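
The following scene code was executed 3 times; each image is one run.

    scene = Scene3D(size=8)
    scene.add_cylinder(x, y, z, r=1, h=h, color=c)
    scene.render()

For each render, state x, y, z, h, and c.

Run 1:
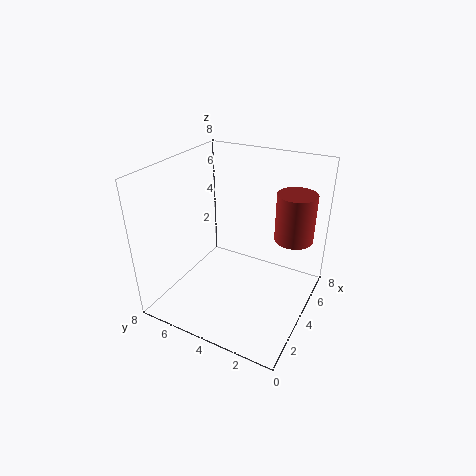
x = 4.5, y = 1, z = 4.5, h = 2.5, c = 'brown'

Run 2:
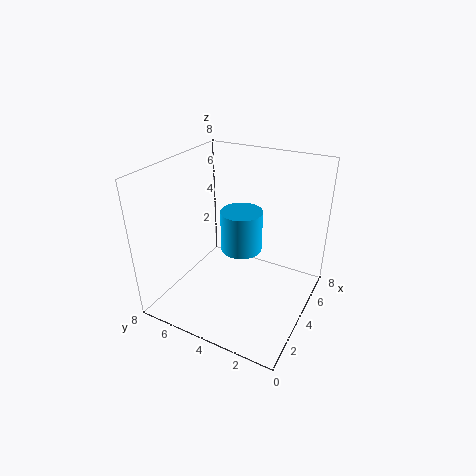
x = 2.5, y = 3, z = 4.5, h = 2, c = 'deepskyblue'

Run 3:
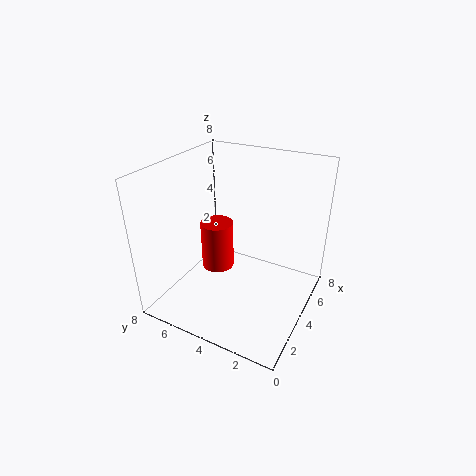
x = 5, y = 6, z = 1, h = 3, c = 'red'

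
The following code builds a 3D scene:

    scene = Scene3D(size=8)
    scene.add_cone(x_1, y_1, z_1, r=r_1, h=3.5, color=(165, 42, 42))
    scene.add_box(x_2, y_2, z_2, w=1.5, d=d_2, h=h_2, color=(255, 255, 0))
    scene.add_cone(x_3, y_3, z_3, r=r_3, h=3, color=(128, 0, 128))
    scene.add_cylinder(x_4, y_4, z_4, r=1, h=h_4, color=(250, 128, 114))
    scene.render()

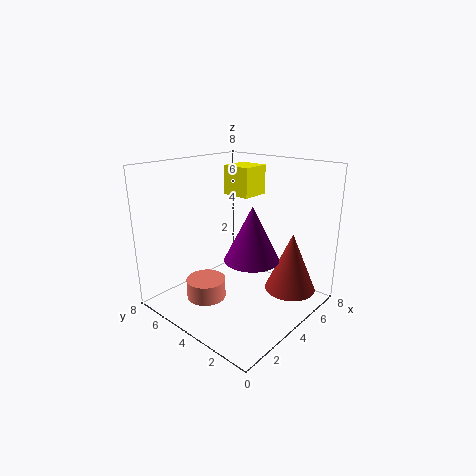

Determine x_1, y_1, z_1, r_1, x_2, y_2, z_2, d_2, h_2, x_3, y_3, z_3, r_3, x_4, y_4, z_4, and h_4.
x_1 = 6.5, y_1 = 2, z_1 = 0.5, r_1 = 1.5, x_2 = 3.5, y_2 = 3, z_2 = 6.5, d_2 = 1.5, h_2 = 1.5, x_3 = 4, y_3 = 3, z_3 = 3, r_3 = 1.5, x_4 = 1.5, y_4 = 4, z_4 = 1.5, h_4 = 1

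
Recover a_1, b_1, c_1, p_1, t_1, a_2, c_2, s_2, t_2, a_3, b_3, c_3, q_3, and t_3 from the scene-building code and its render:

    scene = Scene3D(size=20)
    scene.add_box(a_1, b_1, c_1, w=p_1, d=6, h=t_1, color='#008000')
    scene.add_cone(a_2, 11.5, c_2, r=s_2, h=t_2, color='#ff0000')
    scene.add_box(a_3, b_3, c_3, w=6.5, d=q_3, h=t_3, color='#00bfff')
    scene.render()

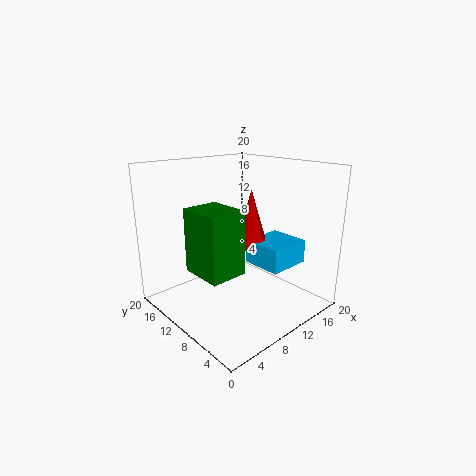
a_1 = 3; b_1 = 6.5; c_1 = 6.5; p_1 = 5; t_1 = 8.5; a_2 = 14; c_2 = 7.5; s_2 = 2.5; t_2 = 8.5; a_3 = 13; b_3 = 5.5; c_3 = 5; q_3 = 6; t_3 = 3.5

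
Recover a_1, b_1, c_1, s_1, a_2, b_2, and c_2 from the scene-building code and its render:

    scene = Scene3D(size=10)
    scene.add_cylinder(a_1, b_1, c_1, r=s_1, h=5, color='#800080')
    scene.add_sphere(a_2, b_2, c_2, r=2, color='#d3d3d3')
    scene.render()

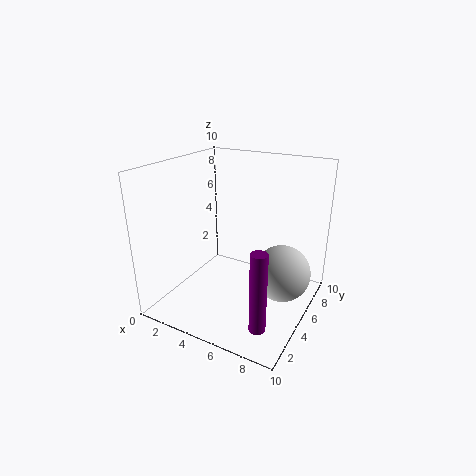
a_1 = 8.5; b_1 = 1; c_1 = 1.5; s_1 = 0.5; a_2 = 8; b_2 = 6; c_2 = 2.5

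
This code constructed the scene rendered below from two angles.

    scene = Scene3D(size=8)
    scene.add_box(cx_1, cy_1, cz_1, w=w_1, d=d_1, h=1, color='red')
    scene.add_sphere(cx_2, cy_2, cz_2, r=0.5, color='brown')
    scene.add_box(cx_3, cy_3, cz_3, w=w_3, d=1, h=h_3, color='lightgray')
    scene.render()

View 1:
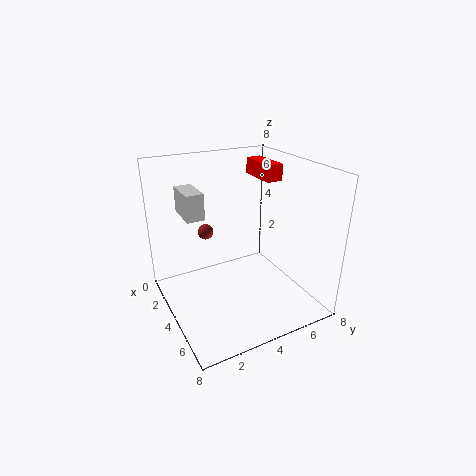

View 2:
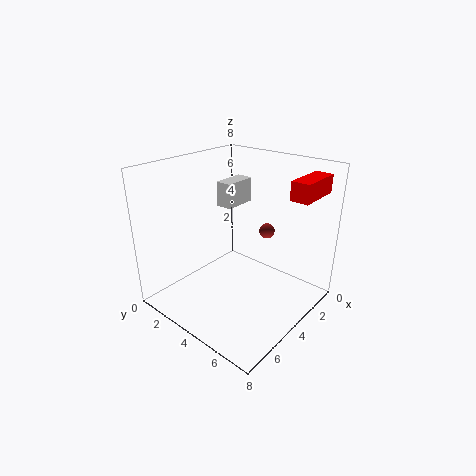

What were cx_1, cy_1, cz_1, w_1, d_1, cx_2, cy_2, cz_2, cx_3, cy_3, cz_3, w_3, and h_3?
cx_1 = 0.5, cy_1 = 6.5, cz_1 = 6.5, w_1 = 2.5, d_1 = 1, cx_2 = 0.5, cy_2 = 3.5, cz_2 = 3, cx_3 = 1, cy_3 = 1.5, cz_3 = 5, w_3 = 2, h_3 = 1.5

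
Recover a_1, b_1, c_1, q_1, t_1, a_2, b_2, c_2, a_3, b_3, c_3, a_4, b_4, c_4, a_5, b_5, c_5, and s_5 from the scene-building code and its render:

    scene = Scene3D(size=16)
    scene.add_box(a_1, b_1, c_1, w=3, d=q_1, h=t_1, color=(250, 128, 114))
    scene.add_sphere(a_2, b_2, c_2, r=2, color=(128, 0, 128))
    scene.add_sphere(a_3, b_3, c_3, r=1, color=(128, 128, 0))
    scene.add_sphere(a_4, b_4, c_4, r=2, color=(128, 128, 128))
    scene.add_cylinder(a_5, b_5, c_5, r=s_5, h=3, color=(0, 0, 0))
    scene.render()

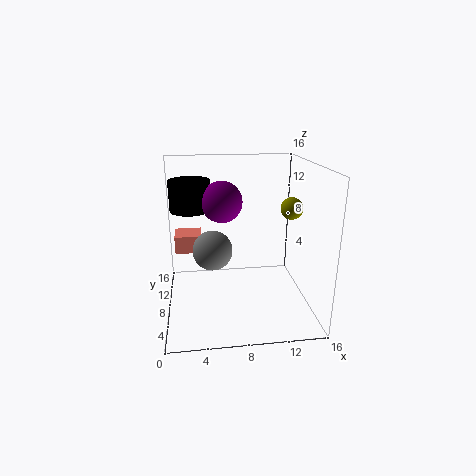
a_1 = 1, b_1 = 9, c_1 = 6, q_1 = 3, t_1 = 2, a_2 = 6, b_2 = 5, c_2 = 13, a_3 = 12, b_3 = 2, c_3 = 13, a_4 = 5, b_4 = 5, c_4 = 8, a_5 = 3, b_5 = 6, c_5 = 12, s_5 = 2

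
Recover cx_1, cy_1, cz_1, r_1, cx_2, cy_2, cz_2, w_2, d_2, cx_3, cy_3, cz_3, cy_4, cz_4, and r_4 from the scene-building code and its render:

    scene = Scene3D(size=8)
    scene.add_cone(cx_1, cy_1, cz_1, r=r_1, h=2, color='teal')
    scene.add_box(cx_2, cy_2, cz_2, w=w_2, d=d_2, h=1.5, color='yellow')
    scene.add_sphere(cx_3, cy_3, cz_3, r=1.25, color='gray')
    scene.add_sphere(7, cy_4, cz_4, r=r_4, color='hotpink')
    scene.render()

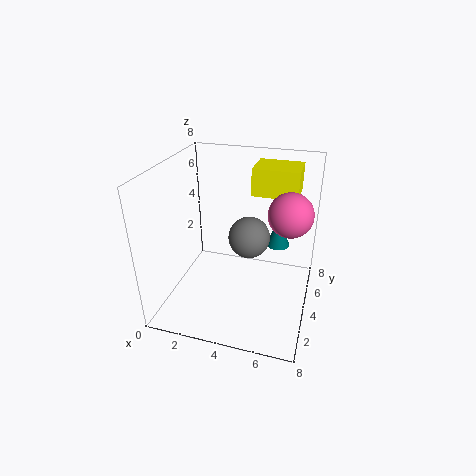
cx_1 = 5.75, cy_1 = 7.25, cz_1 = 2, r_1 = 0.75, cx_2 = 4.5, cy_2 = 4.75, cz_2 = 6.25, w_2 = 2.5, d_2 = 2, cx_3 = 4.25, cy_3 = 5.5, cz_3 = 3.25, cy_4 = 2, cz_4 = 6.75, r_4 = 1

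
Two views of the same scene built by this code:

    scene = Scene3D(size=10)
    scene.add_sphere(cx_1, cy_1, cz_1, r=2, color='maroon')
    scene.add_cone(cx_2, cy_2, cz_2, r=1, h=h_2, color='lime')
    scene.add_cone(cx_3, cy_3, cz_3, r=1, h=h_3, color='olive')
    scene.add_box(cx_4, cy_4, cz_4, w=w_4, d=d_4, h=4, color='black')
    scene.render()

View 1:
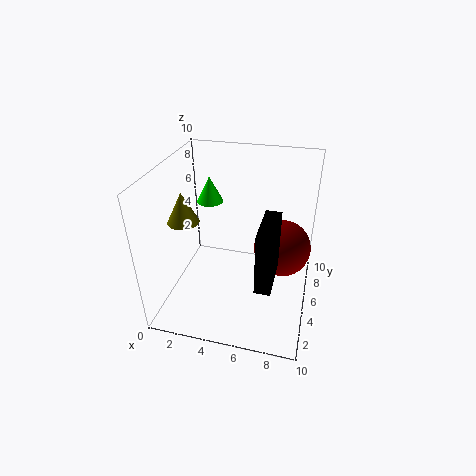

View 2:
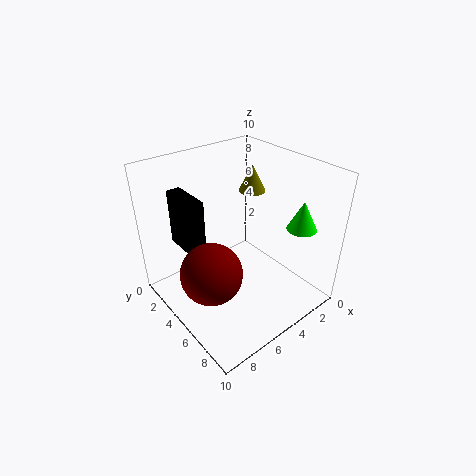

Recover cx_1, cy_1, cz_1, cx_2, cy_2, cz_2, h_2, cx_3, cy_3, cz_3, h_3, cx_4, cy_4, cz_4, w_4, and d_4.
cx_1 = 8, cy_1 = 6, cz_1 = 4, cx_2 = 2, cy_2 = 8, cz_2 = 6, h_2 = 2, cx_3 = 2, cy_3 = 3, cz_3 = 7, h_3 = 2, cx_4 = 7, cy_4 = 1, cz_4 = 4, w_4 = 1, d_4 = 3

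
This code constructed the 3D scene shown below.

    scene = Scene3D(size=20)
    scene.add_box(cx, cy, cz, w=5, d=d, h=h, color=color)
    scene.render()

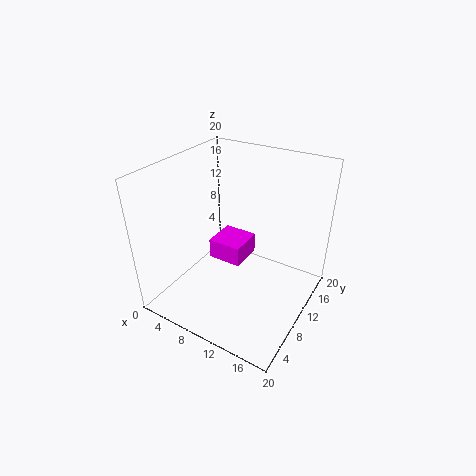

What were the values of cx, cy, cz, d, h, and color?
cx = 5, cy = 10, cz = 5, d = 5, h = 3, color = 'magenta'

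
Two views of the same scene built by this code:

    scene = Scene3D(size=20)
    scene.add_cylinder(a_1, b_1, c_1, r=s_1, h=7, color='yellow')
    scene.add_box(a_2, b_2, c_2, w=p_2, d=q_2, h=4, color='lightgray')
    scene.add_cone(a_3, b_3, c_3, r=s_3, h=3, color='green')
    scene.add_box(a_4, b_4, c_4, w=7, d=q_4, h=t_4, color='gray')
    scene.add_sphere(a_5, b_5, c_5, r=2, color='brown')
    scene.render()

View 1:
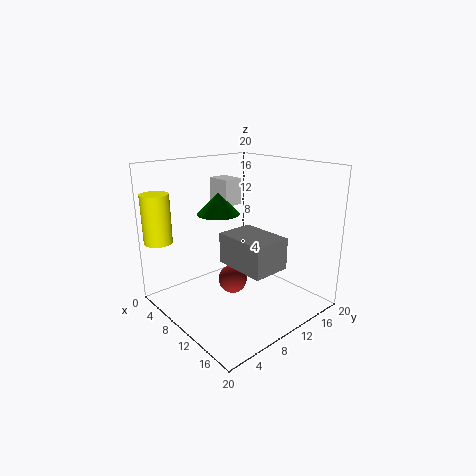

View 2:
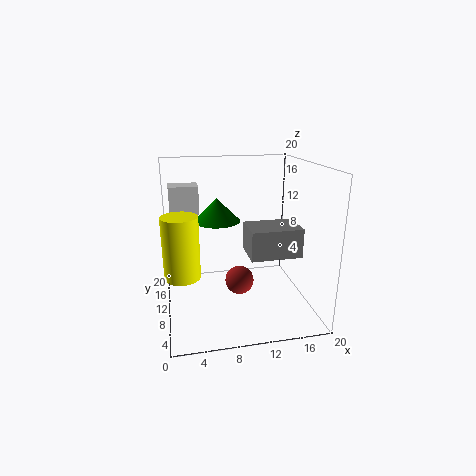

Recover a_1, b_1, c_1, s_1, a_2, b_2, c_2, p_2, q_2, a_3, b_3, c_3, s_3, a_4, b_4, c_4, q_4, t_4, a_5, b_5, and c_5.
a_1 = 2, b_1 = 2, c_1 = 9, s_1 = 2, a_2 = 1, b_2 = 12, c_2 = 13, p_2 = 4, q_2 = 3, a_3 = 7, b_3 = 9, c_3 = 13, s_3 = 3, a_4 = 11, b_4 = 6, c_4 = 8, q_4 = 5, t_4 = 4, a_5 = 10, b_5 = 9, c_5 = 4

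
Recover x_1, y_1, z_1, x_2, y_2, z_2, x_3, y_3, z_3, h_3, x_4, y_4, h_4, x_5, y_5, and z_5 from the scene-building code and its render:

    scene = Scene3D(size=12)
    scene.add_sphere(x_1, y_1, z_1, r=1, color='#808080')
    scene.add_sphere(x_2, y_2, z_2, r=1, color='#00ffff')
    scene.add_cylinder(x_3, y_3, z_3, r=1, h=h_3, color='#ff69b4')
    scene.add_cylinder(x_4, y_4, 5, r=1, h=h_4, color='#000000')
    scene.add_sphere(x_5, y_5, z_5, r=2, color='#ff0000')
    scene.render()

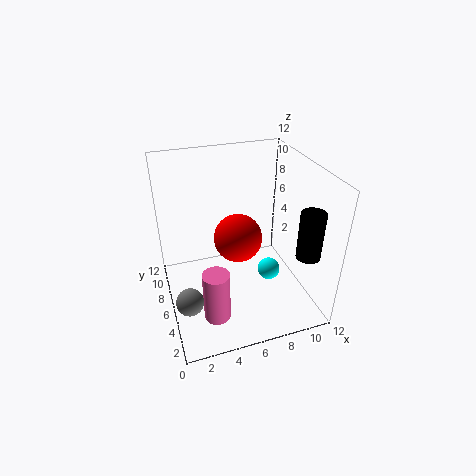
x_1 = 1; y_1 = 2; z_1 = 4; x_2 = 9; y_2 = 6; z_2 = 2; x_3 = 3; y_3 = 2; z_3 = 2; h_3 = 4; x_4 = 11; y_4 = 3; h_4 = 4; x_5 = 6; y_5 = 6; z_5 = 6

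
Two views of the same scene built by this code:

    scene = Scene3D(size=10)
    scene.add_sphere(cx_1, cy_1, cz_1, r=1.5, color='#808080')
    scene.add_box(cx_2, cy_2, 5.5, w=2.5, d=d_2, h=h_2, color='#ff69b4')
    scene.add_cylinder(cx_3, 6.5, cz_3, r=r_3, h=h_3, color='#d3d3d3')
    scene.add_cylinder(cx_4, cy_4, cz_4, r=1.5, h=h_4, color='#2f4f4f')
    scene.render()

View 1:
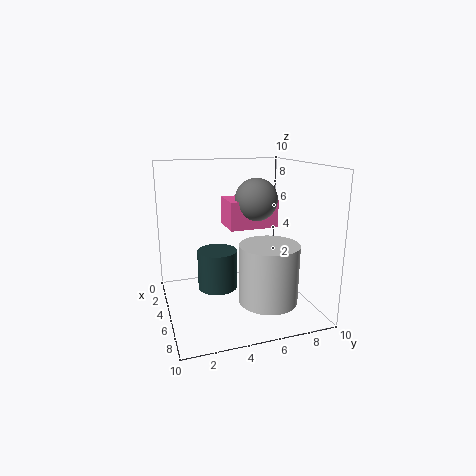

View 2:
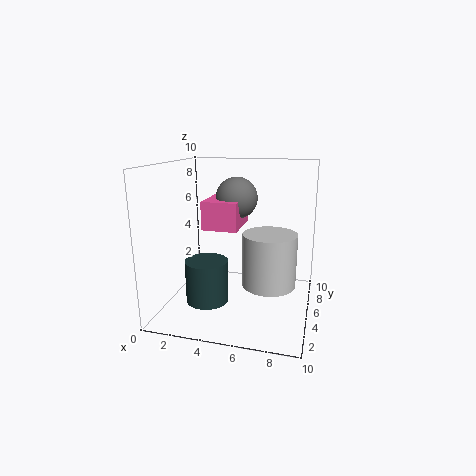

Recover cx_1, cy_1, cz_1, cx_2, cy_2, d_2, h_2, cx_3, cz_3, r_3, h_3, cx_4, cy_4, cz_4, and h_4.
cx_1 = 4.5
cy_1 = 6.5
cz_1 = 7.5
cx_2 = 2.5
cy_2 = 4.5
d_2 = 3.5
h_2 = 2
cx_3 = 7
cz_3 = 1
r_3 = 2
h_3 = 4
cx_4 = 3
cy_4 = 4
cz_4 = 0.5
h_4 = 3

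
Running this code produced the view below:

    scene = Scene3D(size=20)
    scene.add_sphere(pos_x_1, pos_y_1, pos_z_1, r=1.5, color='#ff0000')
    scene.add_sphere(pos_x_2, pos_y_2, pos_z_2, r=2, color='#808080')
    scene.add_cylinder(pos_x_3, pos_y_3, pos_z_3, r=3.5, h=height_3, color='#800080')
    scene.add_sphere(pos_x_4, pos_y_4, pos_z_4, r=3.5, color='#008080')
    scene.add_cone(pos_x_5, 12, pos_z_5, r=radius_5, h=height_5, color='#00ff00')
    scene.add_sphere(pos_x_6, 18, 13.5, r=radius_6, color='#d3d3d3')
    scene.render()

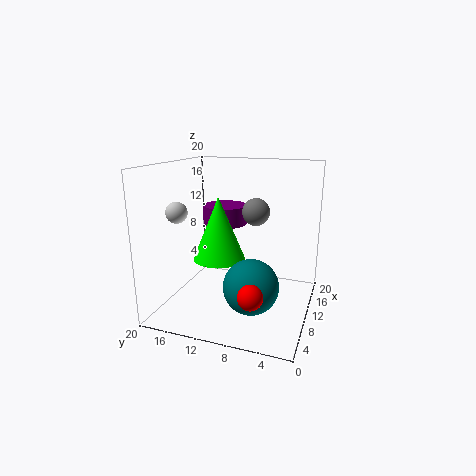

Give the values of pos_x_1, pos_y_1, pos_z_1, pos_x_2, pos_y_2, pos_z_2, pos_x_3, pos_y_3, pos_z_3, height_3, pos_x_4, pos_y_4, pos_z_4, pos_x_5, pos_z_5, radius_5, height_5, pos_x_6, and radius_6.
pos_x_1 = 1.5; pos_y_1 = 5.5; pos_z_1 = 6; pos_x_2 = 13.5; pos_y_2 = 8.5; pos_z_2 = 13; pos_x_3 = 16.5; pos_y_3 = 14.5; pos_z_3 = 10; height_3 = 3; pos_x_4 = 5; pos_y_4 = 6.5; pos_z_4 = 5.5; pos_x_5 = 8; pos_z_5 = 7.5; radius_5 = 3.5; height_5 = 8.5; pos_x_6 = 7.5; radius_6 = 1.5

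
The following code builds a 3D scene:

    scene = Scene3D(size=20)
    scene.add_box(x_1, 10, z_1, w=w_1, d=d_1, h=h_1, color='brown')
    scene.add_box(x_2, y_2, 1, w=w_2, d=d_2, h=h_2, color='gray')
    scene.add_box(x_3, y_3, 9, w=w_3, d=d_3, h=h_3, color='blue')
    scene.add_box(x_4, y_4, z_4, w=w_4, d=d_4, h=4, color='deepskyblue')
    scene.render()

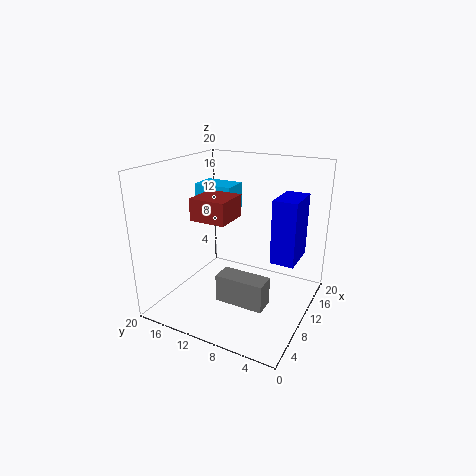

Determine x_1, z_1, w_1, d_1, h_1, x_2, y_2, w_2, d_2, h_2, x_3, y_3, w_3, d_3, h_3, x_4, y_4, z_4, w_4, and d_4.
x_1 = 6
z_1 = 13
w_1 = 5
d_1 = 5
h_1 = 3
x_2 = 7
y_2 = 5
w_2 = 3
d_2 = 7
h_2 = 4
x_3 = 7
y_3 = 1
w_3 = 5
d_3 = 3
h_3 = 8
x_4 = 13
y_4 = 13
z_4 = 12
w_4 = 4
d_4 = 6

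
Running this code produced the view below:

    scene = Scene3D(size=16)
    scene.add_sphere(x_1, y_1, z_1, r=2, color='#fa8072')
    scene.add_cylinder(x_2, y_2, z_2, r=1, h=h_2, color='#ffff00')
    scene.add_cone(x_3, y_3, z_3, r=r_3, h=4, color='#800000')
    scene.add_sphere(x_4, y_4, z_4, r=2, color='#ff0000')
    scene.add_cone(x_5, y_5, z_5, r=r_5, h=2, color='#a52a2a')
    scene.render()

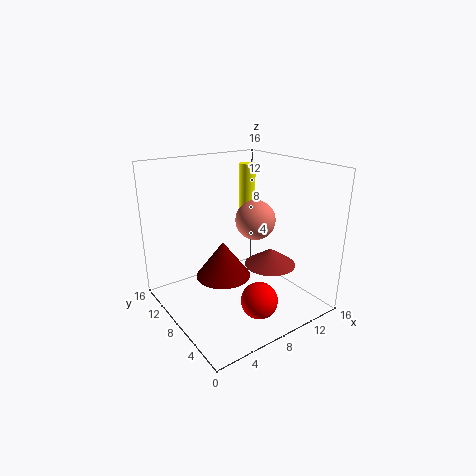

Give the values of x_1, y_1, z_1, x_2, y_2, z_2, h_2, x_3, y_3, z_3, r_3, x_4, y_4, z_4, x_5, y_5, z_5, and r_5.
x_1 = 8
y_1 = 5
z_1 = 11
x_2 = 13
y_2 = 13
z_2 = 8
h_2 = 7
x_3 = 6
y_3 = 8
z_3 = 4
r_3 = 3
x_4 = 8
y_4 = 4
z_4 = 2
x_5 = 12
y_5 = 7
z_5 = 4
r_5 = 3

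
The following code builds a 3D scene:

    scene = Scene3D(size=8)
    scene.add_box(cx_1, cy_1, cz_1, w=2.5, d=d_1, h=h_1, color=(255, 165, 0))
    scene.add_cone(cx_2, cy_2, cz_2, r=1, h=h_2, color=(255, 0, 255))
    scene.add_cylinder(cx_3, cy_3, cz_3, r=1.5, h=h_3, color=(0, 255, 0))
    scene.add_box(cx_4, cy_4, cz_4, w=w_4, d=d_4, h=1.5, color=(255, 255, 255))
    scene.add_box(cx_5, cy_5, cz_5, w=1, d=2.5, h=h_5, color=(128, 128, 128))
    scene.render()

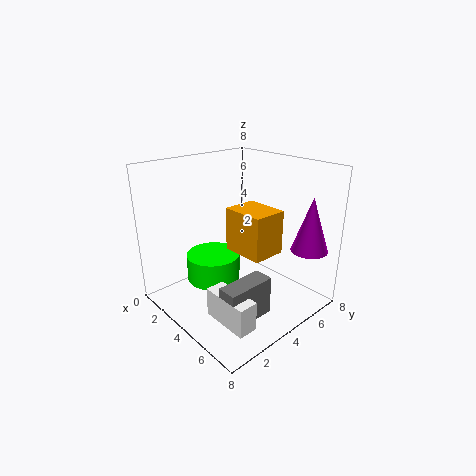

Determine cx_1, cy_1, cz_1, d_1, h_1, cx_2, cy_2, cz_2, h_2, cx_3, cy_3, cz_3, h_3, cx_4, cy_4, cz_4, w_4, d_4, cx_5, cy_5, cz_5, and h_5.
cx_1 = 3, cy_1 = 4, cz_1 = 3, d_1 = 2, h_1 = 2.5, cx_2 = 7, cy_2 = 6.5, cz_2 = 3.5, h_2 = 3, cx_3 = 3, cy_3 = 3, cz_3 = 1.5, h_3 = 1.5, cx_4 = 5, cy_4 = 1, cz_4 = 1, w_4 = 2.5, d_4 = 1, cx_5 = 6, cy_5 = 1, cz_5 = 1, h_5 = 2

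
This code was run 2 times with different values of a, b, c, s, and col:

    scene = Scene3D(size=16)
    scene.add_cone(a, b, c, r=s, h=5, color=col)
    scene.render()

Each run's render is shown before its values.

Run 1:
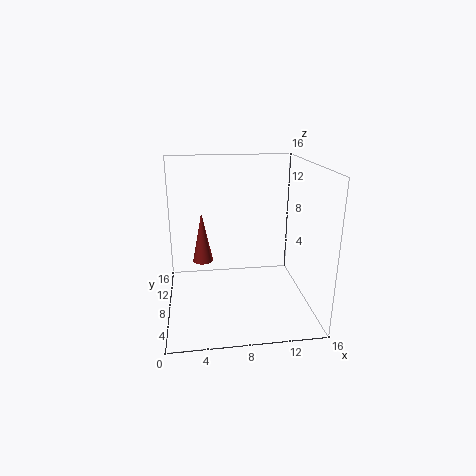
a = 4
b = 5
c = 7
s = 1
col = 'brown'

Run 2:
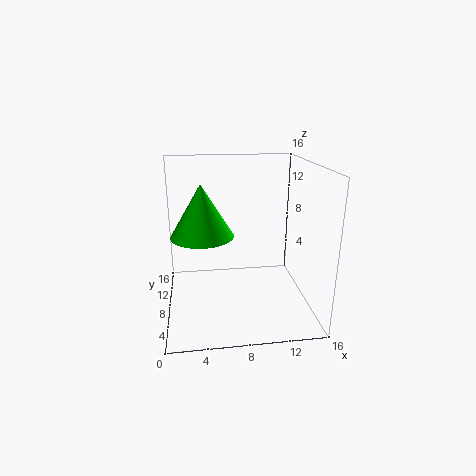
a = 4
b = 4
c = 10
s = 3
col = 'lime'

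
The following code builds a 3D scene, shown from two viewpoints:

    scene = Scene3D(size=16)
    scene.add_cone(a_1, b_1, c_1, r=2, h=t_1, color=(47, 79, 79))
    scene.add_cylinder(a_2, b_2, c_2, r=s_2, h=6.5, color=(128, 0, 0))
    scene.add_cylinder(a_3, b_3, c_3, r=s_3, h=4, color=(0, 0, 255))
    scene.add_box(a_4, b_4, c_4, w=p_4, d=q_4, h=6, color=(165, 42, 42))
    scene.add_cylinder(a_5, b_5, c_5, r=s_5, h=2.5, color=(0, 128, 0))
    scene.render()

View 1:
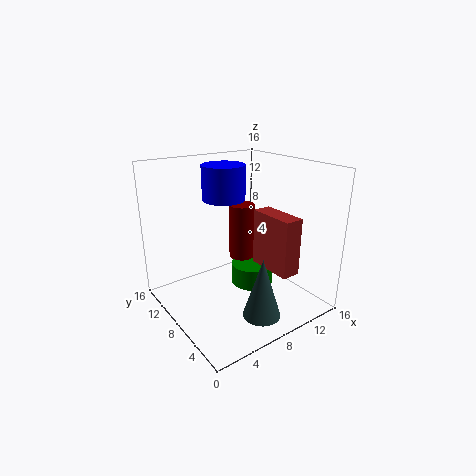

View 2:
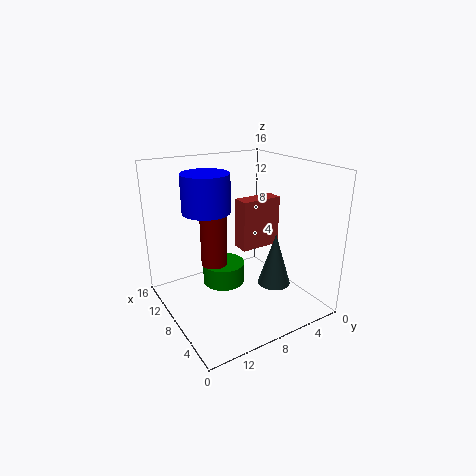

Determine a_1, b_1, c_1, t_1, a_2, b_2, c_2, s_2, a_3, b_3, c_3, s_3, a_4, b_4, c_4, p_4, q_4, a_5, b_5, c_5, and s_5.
a_1 = 7.5; b_1 = 3; c_1 = 1; t_1 = 6.5; a_2 = 10; b_2 = 10; c_2 = 4.5; s_2 = 1.5; a_3 = 8.5; b_3 = 11.5; c_3 = 11.5; s_3 = 2.5; a_4 = 9; b_4 = 1.5; c_4 = 5.5; p_4 = 2; q_4 = 5; a_5 = 10.5; b_5 = 8.5; c_5 = 1.5; s_5 = 2.5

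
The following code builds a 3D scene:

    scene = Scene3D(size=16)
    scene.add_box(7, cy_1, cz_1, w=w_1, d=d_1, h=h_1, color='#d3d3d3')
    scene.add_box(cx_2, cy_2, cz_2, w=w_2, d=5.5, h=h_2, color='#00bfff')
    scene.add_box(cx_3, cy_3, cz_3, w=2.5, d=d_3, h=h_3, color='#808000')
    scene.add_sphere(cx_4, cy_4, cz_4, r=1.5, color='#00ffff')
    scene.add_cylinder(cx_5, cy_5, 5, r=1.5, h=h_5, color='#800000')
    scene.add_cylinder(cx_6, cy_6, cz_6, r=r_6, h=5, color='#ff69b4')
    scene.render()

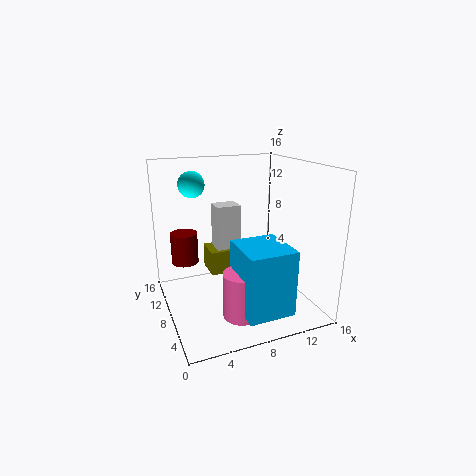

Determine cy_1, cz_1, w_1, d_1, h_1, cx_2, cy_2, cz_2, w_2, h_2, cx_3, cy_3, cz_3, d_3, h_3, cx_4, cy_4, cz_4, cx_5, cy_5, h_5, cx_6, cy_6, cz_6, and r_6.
cy_1 = 12, cz_1 = 3.5, w_1 = 3, d_1 = 2.5, h_1 = 7, cx_2 = 6.5, cy_2 = 1, cz_2 = 1.5, w_2 = 5, h_2 = 7, cx_3 = 6, cy_3 = 11.5, cz_3 = 2, d_3 = 3.5, h_3 = 3, cx_4 = 4, cy_4 = 12, cz_4 = 13.5, cx_5 = 2.5, cy_5 = 10.5, h_5 = 3.5, cx_6 = 7, cy_6 = 4.5, cz_6 = 0.5, r_6 = 2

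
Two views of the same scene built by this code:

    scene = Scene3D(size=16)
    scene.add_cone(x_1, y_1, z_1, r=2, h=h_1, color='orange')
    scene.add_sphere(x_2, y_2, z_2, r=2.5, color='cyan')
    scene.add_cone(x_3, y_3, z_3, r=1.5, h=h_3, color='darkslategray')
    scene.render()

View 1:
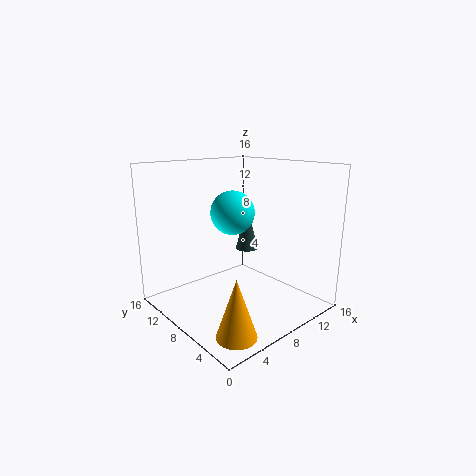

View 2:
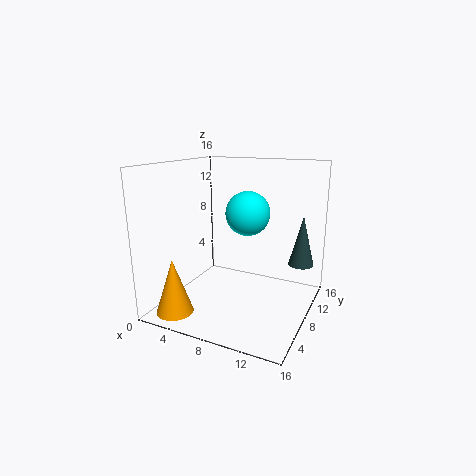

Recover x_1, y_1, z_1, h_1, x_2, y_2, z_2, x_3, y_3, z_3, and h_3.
x_1 = 3
y_1 = 2.5
z_1 = 0.5
h_1 = 6
x_2 = 8.5
y_2 = 9.5
z_2 = 10.5
x_3 = 14
y_3 = 13
z_3 = 4
h_3 = 6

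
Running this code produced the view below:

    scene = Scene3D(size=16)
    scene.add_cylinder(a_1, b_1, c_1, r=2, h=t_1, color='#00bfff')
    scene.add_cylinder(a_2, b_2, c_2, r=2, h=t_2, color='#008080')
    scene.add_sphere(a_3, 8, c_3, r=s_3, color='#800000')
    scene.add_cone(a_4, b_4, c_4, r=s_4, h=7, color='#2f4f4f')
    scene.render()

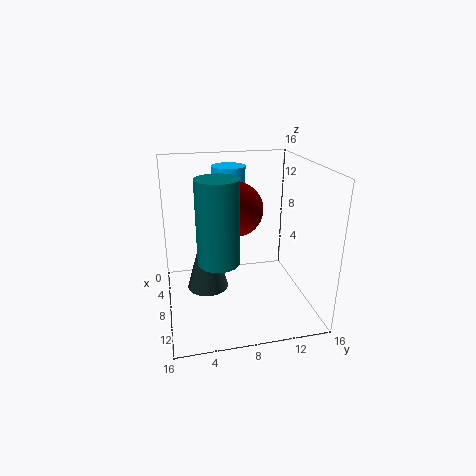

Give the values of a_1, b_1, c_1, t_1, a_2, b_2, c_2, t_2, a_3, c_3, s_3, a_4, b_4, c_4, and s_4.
a_1 = 3
b_1 = 8
c_1 = 12
t_1 = 3
a_2 = 13
b_2 = 5
c_2 = 8
t_2 = 8
a_3 = 7
c_3 = 11
s_3 = 3
a_4 = 12
b_4 = 4
c_4 = 5
s_4 = 2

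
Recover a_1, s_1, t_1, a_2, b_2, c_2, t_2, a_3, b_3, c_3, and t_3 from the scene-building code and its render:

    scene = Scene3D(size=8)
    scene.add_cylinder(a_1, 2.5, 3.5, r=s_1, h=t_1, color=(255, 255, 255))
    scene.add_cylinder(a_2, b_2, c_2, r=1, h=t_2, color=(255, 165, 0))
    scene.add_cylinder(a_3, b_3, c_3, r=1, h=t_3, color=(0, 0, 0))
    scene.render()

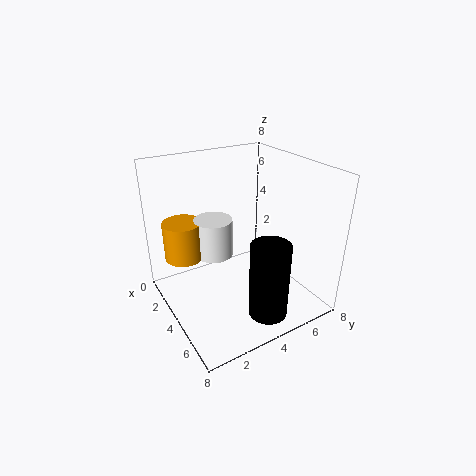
a_1 = 4; s_1 = 1; t_1 = 2; a_2 = 3.5; b_2 = 1; c_2 = 3.5; t_2 = 2; a_3 = 7; b_3 = 4; c_3 = 1; t_3 = 4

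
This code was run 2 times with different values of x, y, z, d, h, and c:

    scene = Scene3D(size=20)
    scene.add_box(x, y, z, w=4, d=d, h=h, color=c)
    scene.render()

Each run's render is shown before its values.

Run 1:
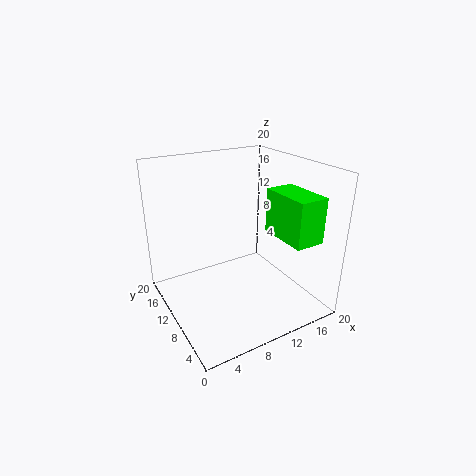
x = 13.5; y = 1.5; z = 11; d = 7; h = 6; c = 'lime'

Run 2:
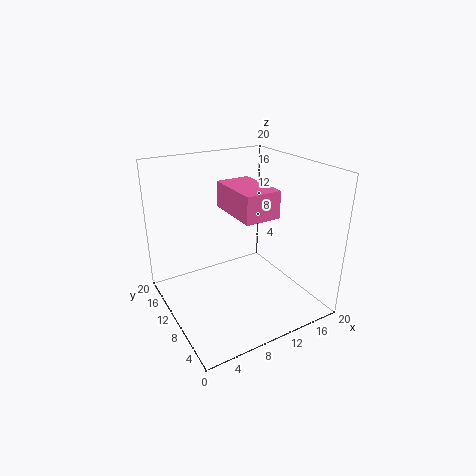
x = 5.5; y = 0.5; z = 16.5; d = 6.5; h = 3; c = 'hotpink'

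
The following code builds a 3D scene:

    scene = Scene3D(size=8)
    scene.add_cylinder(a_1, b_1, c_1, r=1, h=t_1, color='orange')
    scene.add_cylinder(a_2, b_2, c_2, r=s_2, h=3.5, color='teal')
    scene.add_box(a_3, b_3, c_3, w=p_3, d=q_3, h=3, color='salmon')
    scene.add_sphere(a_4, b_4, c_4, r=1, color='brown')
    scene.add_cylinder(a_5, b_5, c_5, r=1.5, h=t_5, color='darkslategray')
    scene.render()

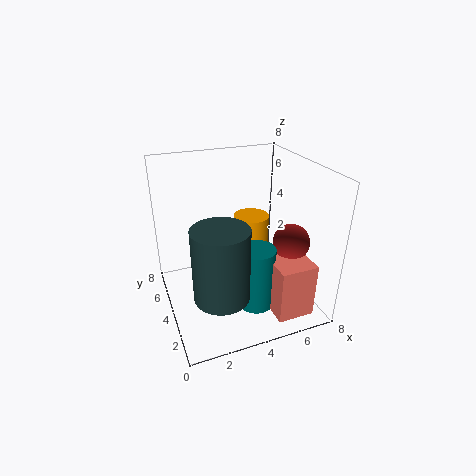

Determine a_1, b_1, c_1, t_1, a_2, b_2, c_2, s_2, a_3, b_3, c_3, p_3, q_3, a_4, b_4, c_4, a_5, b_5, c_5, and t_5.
a_1 = 5; b_1 = 4.5; c_1 = 3; t_1 = 2; a_2 = 4.5; b_2 = 2.5; c_2 = 0.5; s_2 = 1; a_3 = 5; b_3 = 0.5; c_3 = 0.5; p_3 = 2; q_3 = 2; a_4 = 6.5; b_4 = 2.5; c_4 = 4; a_5 = 2.5; b_5 = 2.5; c_5 = 1.5; t_5 = 4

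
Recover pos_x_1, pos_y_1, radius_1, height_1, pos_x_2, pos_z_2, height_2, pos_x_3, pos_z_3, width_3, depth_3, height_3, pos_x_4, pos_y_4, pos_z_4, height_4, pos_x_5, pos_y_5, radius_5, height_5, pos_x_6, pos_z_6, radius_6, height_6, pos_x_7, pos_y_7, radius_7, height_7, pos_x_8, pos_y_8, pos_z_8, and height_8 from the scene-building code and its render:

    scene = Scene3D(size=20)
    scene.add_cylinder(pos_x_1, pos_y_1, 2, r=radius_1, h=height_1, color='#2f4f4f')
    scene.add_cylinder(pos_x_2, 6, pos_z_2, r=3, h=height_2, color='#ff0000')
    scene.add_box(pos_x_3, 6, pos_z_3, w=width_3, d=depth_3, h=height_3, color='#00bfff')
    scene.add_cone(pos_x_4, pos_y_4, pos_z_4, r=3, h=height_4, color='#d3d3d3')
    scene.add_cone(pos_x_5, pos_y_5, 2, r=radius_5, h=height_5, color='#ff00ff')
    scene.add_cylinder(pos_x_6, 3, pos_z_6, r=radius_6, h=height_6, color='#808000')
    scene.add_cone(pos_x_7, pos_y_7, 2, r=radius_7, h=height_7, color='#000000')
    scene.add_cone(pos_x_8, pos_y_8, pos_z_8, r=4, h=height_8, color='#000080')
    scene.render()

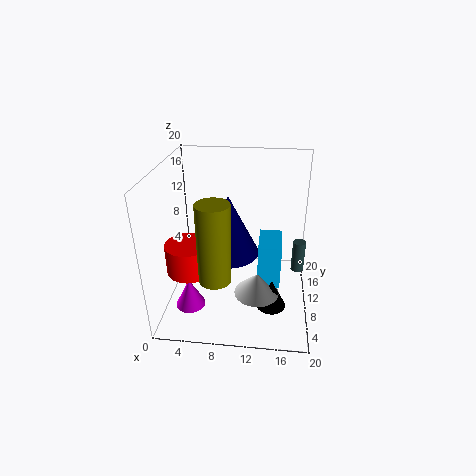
pos_x_1 = 19; pos_y_1 = 15; radius_1 = 1; height_1 = 5; pos_x_2 = 4; pos_z_2 = 7; height_2 = 4; pos_x_3 = 13; pos_z_3 = 5; width_3 = 3; depth_3 = 5; height_3 = 6; pos_x_4 = 13; pos_y_4 = 6; pos_z_4 = 4; height_4 = 3; pos_x_5 = 4; pos_y_5 = 5; radius_5 = 2; height_5 = 4; pos_x_6 = 8; pos_z_6 = 8; radius_6 = 2; height_6 = 10; pos_x_7 = 15; pos_y_7 = 6; radius_7 = 2; height_7 = 4; pos_x_8 = 9; pos_y_8 = 8; pos_z_8 = 9; height_8 = 8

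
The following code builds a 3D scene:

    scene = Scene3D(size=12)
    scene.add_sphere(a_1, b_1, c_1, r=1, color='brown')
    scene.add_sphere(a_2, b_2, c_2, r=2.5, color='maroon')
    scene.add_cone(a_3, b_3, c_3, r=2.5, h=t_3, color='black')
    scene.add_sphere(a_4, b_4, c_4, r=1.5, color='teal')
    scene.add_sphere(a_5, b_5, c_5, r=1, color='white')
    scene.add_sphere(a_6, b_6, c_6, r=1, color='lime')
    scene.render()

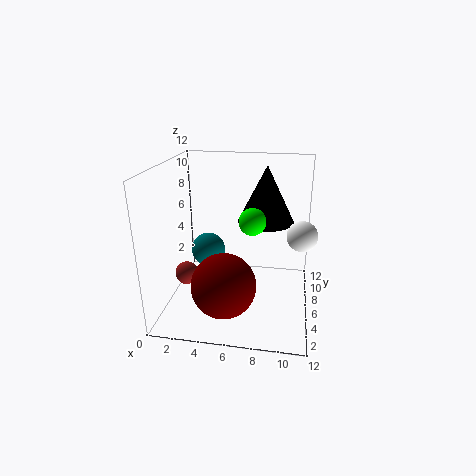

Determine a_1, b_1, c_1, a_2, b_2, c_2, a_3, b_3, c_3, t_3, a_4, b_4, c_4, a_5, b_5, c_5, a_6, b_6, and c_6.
a_1 = 1.5
b_1 = 5.5
c_1 = 2.5
a_2 = 5.5
b_2 = 2.5
c_2 = 3.5
a_3 = 8
b_3 = 9
c_3 = 6.5
t_3 = 5
a_4 = 3
b_4 = 7.5
c_4 = 4
a_5 = 11
b_5 = 1.5
c_5 = 8.5
a_6 = 7.5
b_6 = 3.5
c_6 = 8.5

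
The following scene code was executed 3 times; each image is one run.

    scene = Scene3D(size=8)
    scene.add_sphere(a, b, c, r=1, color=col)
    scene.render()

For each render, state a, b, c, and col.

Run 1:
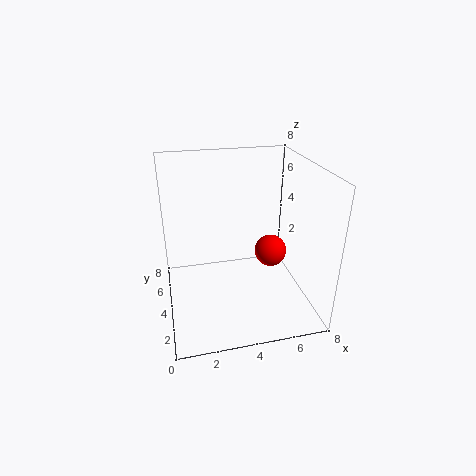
a = 6.5; b = 5.5; c = 2; col = 'red'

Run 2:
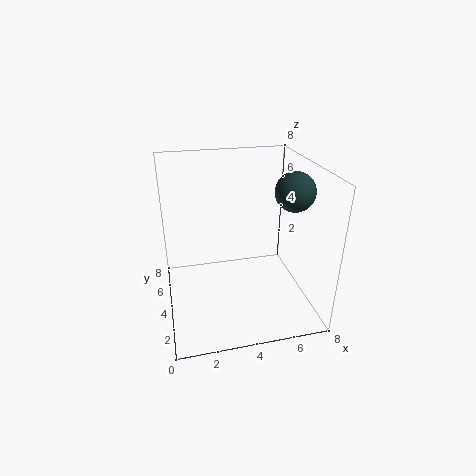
a = 6.5; b = 2.5; c = 7; col = 'darkslategray'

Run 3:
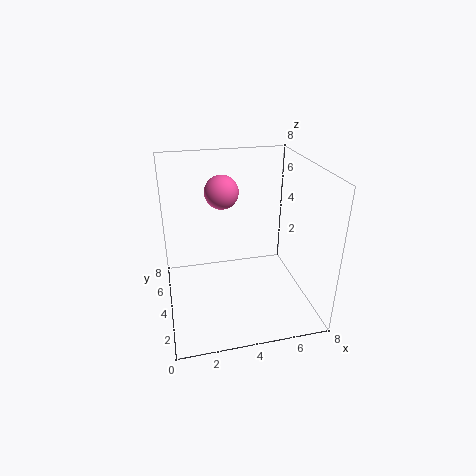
a = 3.5; b = 6; c = 6; col = 'hotpink'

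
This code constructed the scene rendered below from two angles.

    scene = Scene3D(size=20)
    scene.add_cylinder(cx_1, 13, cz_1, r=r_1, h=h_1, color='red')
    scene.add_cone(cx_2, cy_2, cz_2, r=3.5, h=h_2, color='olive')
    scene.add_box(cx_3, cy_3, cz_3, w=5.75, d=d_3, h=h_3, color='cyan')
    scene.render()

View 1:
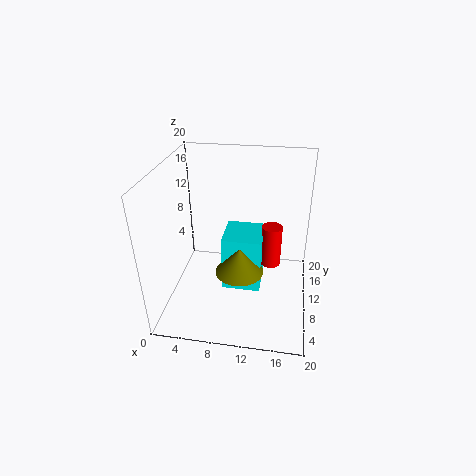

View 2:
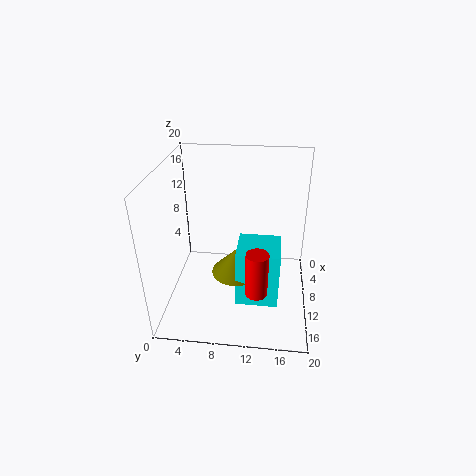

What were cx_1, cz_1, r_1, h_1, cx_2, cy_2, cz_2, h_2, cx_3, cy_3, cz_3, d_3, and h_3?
cx_1 = 14.5
cz_1 = 4.25
r_1 = 1.5
h_1 = 6.25
cx_2 = 10.25
cy_2 = 9.75
cz_2 = 4.5
h_2 = 3.75
cx_3 = 7.5
cy_3 = 10
cz_3 = 0.75
d_3 = 6
h_3 = 8.5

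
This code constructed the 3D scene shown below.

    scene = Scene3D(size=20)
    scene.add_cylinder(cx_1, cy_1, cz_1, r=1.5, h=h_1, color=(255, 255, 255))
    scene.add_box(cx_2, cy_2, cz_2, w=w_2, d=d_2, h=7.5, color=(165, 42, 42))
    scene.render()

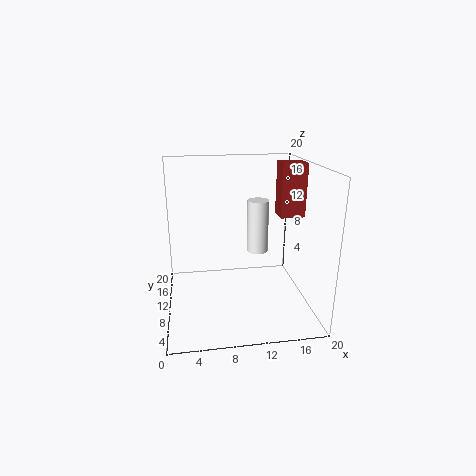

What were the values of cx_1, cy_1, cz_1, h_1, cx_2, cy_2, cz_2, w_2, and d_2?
cx_1 = 13, cy_1 = 11, cz_1 = 7.5, h_1 = 7.5, cx_2 = 16, cy_2 = 10, cz_2 = 12.5, w_2 = 3.5, d_2 = 3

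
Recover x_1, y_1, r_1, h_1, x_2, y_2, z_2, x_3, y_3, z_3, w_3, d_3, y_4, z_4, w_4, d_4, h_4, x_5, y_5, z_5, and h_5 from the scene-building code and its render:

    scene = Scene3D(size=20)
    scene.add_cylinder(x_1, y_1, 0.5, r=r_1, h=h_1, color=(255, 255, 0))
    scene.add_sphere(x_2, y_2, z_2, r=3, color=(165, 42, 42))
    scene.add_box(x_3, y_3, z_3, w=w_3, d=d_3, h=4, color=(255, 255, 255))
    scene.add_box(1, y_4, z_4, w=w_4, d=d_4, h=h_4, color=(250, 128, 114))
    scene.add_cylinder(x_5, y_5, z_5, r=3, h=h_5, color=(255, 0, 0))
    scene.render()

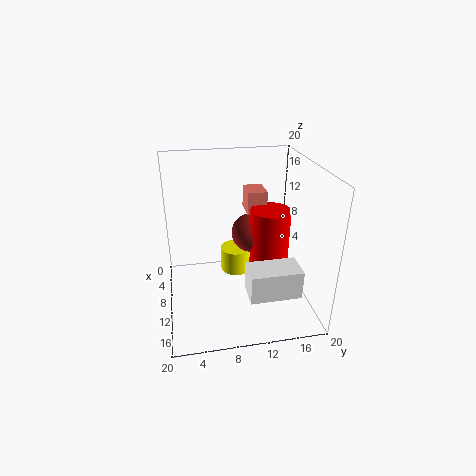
x_1 = 3, y_1 = 11, r_1 = 2.5, h_1 = 4, x_2 = 5, y_2 = 13, z_2 = 8, x_3 = 12.5, y_3 = 10.5, z_3 = 3.5, w_3 = 4, d_3 = 7, y_4 = 12.5, z_4 = 11, w_4 = 4, d_4 = 3, h_4 = 3.5, x_5 = 7, y_5 = 15.5, z_5 = 3.5, h_5 = 9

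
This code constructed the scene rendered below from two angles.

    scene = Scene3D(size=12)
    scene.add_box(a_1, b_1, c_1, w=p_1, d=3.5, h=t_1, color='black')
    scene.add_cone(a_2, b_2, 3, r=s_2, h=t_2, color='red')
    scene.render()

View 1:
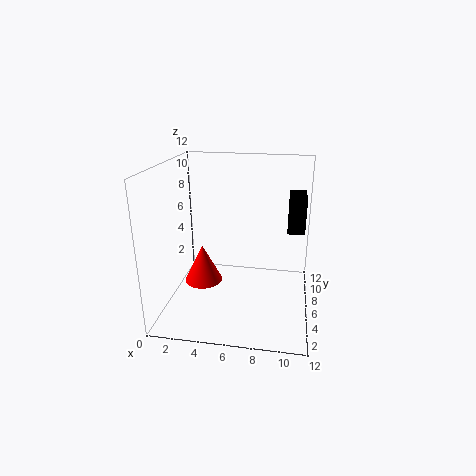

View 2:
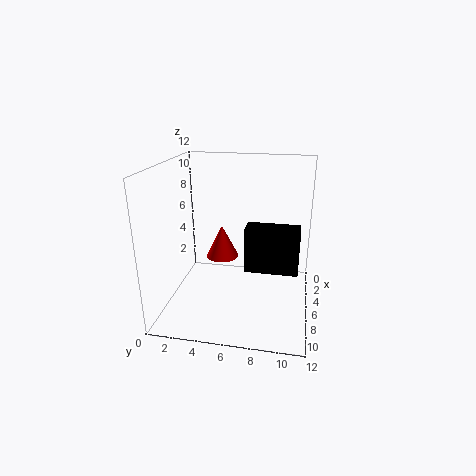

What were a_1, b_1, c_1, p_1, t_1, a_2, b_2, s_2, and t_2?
a_1 = 10; b_1 = 7.5; c_1 = 6; p_1 = 1.5; t_1 = 3; a_2 = 3.5; b_2 = 4; s_2 = 1.5; t_2 = 3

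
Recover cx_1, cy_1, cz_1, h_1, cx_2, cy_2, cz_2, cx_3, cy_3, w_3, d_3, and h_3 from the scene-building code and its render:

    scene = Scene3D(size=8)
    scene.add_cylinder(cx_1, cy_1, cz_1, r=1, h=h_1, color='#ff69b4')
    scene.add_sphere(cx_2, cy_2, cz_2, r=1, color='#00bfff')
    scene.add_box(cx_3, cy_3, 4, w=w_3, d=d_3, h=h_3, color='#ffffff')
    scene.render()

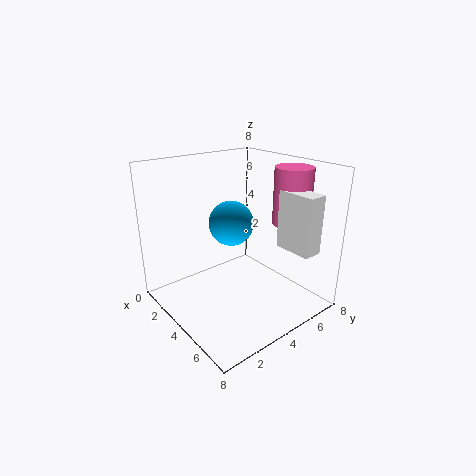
cx_1 = 6; cy_1 = 6; cz_1 = 5; h_1 = 3; cx_2 = 6; cy_2 = 2; cz_2 = 6; cx_3 = 6; cy_3 = 5; w_3 = 2; d_3 = 1; h_3 = 3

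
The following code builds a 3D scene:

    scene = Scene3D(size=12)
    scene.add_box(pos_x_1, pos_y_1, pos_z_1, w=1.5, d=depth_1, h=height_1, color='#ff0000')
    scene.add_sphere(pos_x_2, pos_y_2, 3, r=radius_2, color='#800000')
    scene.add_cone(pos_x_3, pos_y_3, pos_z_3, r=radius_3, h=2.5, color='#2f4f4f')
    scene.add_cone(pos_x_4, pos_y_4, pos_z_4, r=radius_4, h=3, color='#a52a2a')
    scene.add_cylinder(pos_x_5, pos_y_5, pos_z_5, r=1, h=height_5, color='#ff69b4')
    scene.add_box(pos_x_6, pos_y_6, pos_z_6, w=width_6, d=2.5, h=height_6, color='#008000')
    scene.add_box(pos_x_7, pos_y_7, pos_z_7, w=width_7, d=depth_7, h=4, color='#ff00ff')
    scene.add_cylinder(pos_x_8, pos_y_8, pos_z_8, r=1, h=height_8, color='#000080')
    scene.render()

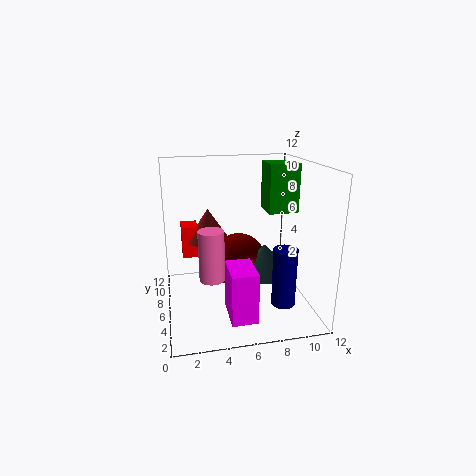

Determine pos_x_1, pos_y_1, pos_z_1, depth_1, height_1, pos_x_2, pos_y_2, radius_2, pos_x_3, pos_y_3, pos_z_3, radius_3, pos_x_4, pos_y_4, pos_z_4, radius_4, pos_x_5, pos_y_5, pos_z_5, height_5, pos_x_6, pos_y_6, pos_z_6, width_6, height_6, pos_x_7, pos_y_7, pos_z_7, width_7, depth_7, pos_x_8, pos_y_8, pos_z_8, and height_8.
pos_x_1 = 1.5
pos_y_1 = 9.5
pos_z_1 = 3
depth_1 = 2
height_1 = 3
pos_x_2 = 6.5
pos_y_2 = 8
radius_2 = 2.5
pos_x_3 = 8.5
pos_y_3 = 6.5
pos_z_3 = 2.5
radius_3 = 2.5
pos_x_4 = 4
pos_y_4 = 10
pos_z_4 = 4.5
radius_4 = 2
pos_x_5 = 3.5
pos_y_5 = 4
pos_z_5 = 3.5
height_5 = 4
pos_x_6 = 8.5
pos_y_6 = 5.5
pos_z_6 = 8
width_6 = 2.5
height_6 = 4
pos_x_7 = 4.5
pos_y_7 = 1
pos_z_7 = 1
width_7 = 2
depth_7 = 3
pos_x_8 = 9.5
pos_y_8 = 4
pos_z_8 = 0.5
height_8 = 5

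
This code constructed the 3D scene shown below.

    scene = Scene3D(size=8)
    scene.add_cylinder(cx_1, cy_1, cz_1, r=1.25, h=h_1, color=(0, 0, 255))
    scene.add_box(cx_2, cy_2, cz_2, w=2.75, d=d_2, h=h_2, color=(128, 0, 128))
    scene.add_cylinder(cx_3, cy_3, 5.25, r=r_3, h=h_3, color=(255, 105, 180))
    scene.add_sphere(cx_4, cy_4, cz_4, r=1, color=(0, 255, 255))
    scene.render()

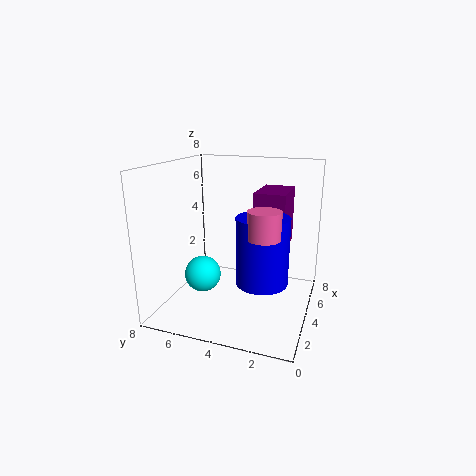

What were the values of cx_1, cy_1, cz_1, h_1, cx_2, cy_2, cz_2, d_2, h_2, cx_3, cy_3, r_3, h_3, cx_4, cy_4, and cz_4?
cx_1 = 1.75, cy_1 = 2, cz_1 = 2.75, h_1 = 3.25, cx_2 = 4.25, cy_2 = 1.5, cz_2 = 3.25, d_2 = 1.75, h_2 = 3.25, cx_3 = 1, cy_3 = 1.75, r_3 = 0.75, h_3 = 1.25, cx_4 = 3, cy_4 = 5.75, cz_4 = 2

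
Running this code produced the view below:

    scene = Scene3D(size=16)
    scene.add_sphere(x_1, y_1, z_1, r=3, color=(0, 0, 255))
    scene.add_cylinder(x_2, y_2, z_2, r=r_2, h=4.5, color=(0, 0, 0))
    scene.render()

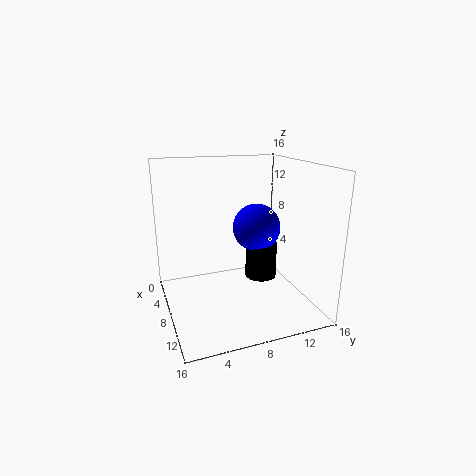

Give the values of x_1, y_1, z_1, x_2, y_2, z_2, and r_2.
x_1 = 4; y_1 = 12; z_1 = 7.5; x_2 = 4.5; y_2 = 12.5; z_2 = 1; r_2 = 2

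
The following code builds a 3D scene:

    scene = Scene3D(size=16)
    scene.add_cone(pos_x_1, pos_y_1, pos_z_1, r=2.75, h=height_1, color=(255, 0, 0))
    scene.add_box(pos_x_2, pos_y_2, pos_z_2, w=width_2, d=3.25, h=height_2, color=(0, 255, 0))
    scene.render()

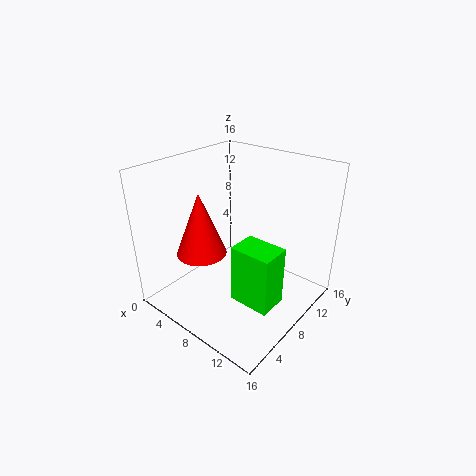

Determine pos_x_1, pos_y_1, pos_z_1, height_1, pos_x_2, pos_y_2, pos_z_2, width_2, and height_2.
pos_x_1 = 5.25; pos_y_1 = 5; pos_z_1 = 6.5; height_1 = 7; pos_x_2 = 9.5; pos_y_2 = 5; pos_z_2 = 2.25; width_2 = 4.5; height_2 = 6.5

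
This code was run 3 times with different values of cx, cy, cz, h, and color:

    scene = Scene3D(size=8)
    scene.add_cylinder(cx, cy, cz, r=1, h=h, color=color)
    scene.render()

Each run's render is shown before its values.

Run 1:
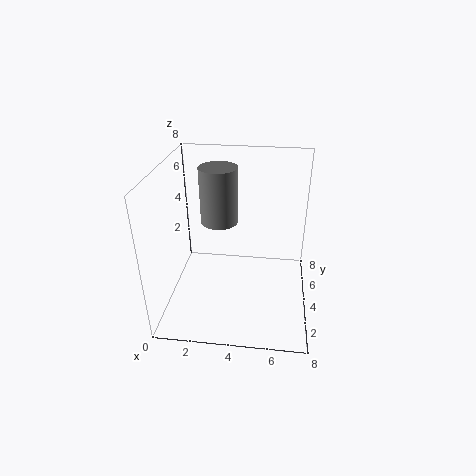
cx = 3; cy = 4; cz = 5; h = 3; color = 'gray'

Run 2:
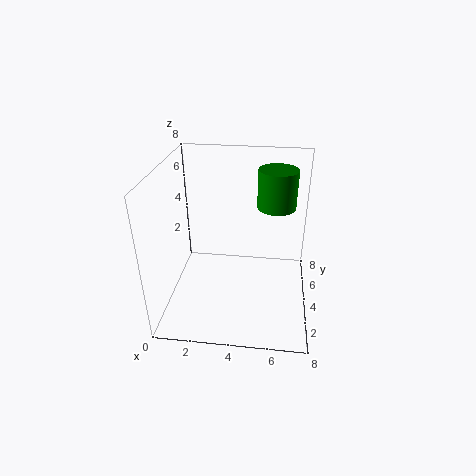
cx = 6; cy = 4; cz = 6; h = 2; color = 'green'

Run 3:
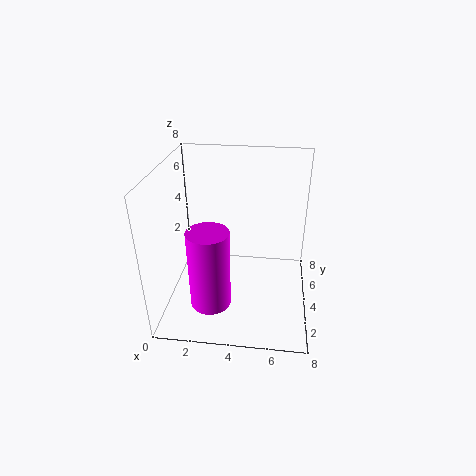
cx = 3; cy = 1; cz = 2; h = 4; color = 'magenta'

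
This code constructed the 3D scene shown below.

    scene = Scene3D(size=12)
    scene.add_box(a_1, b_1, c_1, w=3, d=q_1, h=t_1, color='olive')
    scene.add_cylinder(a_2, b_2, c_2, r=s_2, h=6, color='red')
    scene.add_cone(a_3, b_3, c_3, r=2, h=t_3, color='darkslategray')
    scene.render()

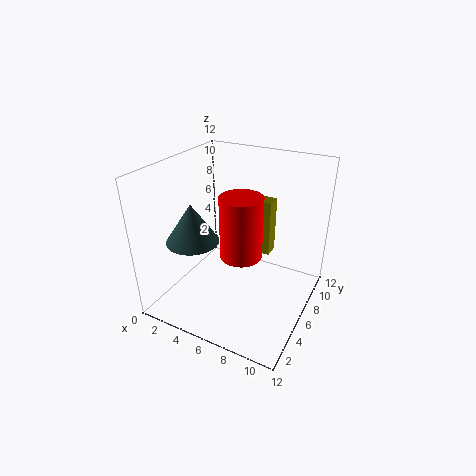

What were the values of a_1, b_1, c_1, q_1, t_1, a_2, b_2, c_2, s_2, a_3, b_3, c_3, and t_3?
a_1 = 4, b_1 = 10.5, c_1 = 2, q_1 = 1.5, t_1 = 5.5, a_2 = 5, b_2 = 8.5, c_2 = 2.5, s_2 = 2, a_3 = 4, b_3 = 2.5, c_3 = 7, t_3 = 3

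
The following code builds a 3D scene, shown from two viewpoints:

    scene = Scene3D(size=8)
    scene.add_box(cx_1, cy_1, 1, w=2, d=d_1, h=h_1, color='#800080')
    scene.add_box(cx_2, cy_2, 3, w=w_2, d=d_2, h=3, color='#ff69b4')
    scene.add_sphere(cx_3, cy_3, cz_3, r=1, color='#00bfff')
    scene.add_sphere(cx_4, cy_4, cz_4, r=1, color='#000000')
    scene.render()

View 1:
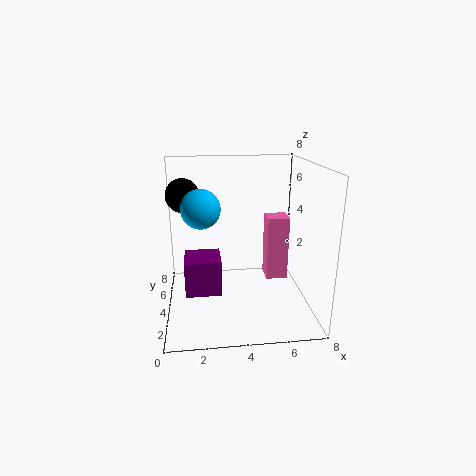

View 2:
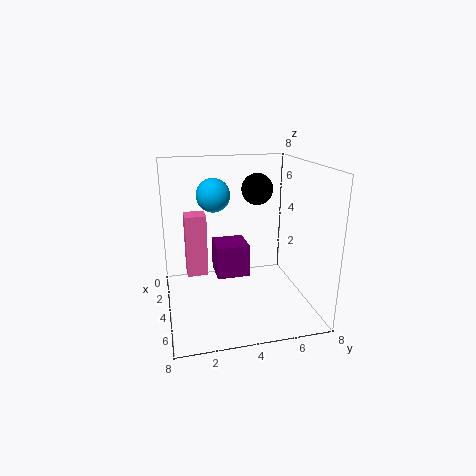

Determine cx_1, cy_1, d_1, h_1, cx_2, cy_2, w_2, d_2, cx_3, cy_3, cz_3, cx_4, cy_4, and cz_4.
cx_1 = 1, cy_1 = 3, d_1 = 2, h_1 = 2, cx_2 = 5, cy_2 = 1, w_2 = 1, d_2 = 1, cx_3 = 2, cy_3 = 3, cz_3 = 6, cx_4 = 1, cy_4 = 6, cz_4 = 6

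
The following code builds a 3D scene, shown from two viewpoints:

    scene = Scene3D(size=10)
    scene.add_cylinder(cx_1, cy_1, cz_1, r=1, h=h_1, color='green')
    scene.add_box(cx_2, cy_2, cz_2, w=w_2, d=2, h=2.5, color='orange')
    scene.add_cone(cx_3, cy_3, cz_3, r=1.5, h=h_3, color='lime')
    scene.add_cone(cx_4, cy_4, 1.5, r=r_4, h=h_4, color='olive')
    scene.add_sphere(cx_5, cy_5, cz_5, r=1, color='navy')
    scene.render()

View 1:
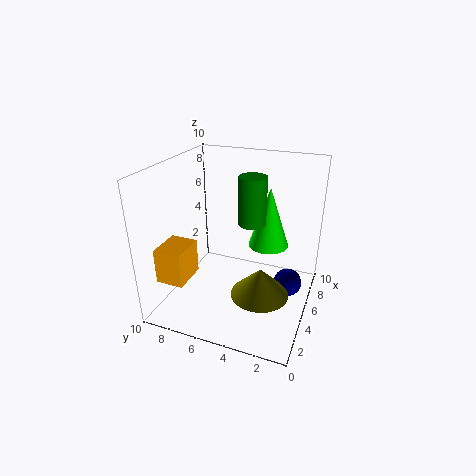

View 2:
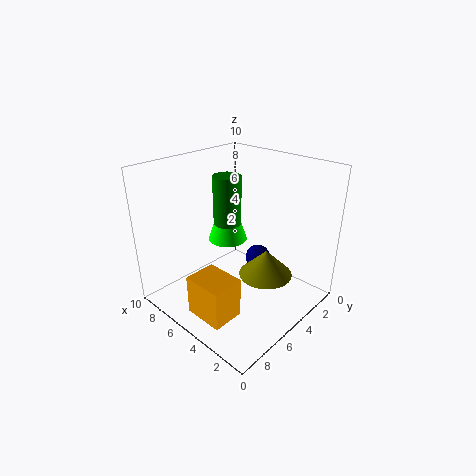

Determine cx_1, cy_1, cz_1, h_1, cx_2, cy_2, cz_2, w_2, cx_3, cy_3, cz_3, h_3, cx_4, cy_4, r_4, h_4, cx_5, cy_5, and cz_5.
cx_1 = 6.5
cy_1 = 4.5
cz_1 = 5.5
h_1 = 3.5
cx_2 = 2
cy_2 = 8
cz_2 = 2
w_2 = 2.5
cx_3 = 7.5
cy_3 = 3.5
cz_3 = 3.5
h_3 = 4.5
cx_4 = 4
cy_4 = 3
r_4 = 2
h_4 = 2
cx_5 = 6
cy_5 = 1.5
cz_5 = 1.5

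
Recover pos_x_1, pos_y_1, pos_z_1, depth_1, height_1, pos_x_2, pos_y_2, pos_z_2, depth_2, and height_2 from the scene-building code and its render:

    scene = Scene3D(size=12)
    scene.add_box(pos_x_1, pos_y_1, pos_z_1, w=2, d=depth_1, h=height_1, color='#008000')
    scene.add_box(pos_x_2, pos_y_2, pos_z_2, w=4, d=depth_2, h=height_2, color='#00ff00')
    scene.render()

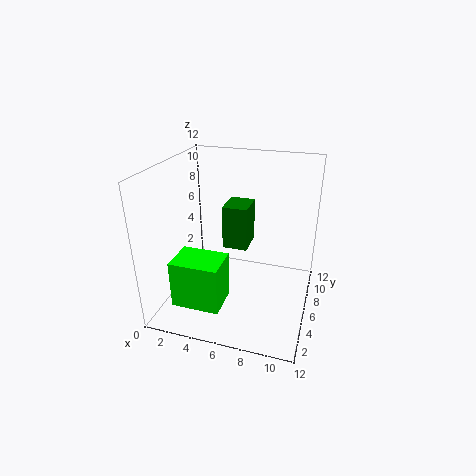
pos_x_1 = 5, pos_y_1 = 5, pos_z_1 = 5.5, depth_1 = 2.5, height_1 = 3.5, pos_x_2 = 1.5, pos_y_2 = 2, pos_z_2 = 1, depth_2 = 3, height_2 = 4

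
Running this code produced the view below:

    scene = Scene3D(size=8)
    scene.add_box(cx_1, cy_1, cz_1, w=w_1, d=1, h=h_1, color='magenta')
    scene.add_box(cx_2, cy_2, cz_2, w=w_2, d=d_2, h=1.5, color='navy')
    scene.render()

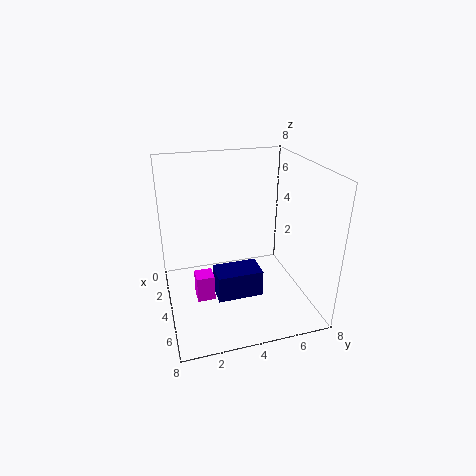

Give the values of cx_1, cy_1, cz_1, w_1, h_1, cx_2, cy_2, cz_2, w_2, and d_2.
cx_1 = 3.5; cy_1 = 1.5; cz_1 = 0.5; w_1 = 1; h_1 = 1.5; cx_2 = 4; cy_2 = 2.5; cz_2 = 1; w_2 = 1.5; d_2 = 2.5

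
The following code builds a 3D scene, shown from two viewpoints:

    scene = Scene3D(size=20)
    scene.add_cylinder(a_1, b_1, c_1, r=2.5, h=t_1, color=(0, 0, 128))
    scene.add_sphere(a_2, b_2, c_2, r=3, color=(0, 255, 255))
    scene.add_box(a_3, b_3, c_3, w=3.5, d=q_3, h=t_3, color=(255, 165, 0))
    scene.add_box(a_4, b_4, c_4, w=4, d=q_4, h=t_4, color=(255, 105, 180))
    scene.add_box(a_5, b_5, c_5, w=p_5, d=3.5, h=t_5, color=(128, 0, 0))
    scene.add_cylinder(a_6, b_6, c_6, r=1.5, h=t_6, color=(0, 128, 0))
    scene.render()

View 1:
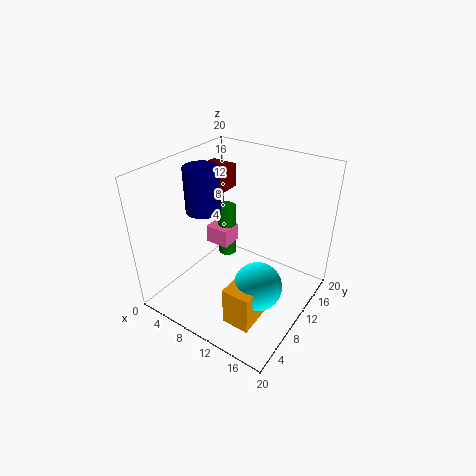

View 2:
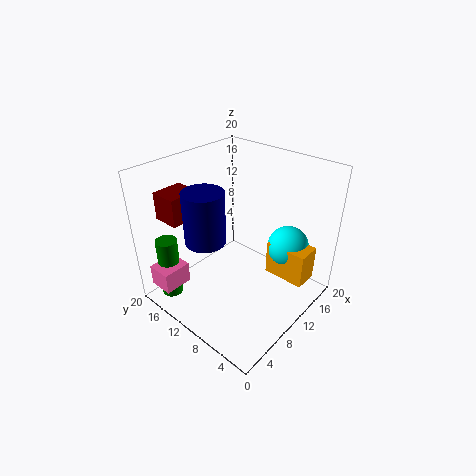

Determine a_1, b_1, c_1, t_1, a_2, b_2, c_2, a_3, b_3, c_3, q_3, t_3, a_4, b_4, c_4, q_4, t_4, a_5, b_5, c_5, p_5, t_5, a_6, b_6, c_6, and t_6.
a_1 = 4
b_1 = 10
c_1 = 12.5
t_1 = 6.5
a_2 = 16
b_2 = 5.5
c_2 = 7.5
a_3 = 13.5
b_3 = 1.5
c_3 = 3.5
q_3 = 6
t_3 = 5
a_4 = 0.5
b_4 = 14.5
c_4 = 3.5
q_4 = 3.5
t_4 = 3
a_5 = 1.5
b_5 = 12.5
c_5 = 14.5
p_5 = 4
t_5 = 3.5
a_6 = 3
b_6 = 17
c_6 = 1
t_6 = 9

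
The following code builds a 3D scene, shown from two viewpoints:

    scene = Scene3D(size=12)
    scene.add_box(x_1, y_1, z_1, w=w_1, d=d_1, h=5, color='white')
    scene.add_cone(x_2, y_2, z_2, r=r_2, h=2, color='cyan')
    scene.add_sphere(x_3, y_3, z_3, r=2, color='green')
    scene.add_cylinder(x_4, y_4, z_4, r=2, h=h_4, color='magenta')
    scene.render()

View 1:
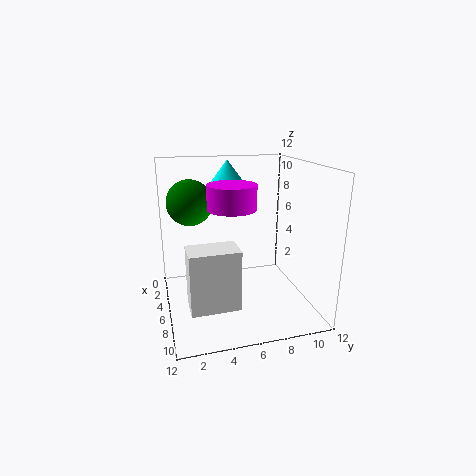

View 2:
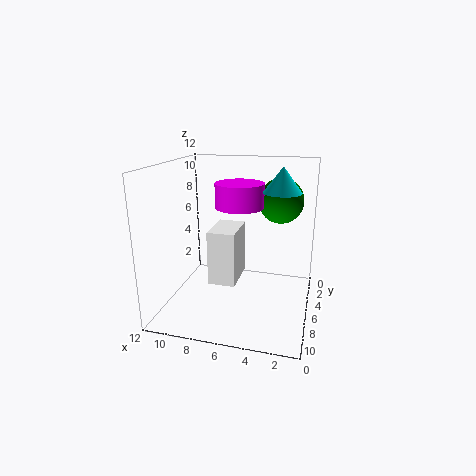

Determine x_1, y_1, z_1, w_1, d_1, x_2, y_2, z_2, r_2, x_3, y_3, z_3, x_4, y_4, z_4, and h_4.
x_1 = 6.5; y_1 = 1.5; z_1 = 1; w_1 = 2.5; d_1 = 4; x_2 = 2.5; y_2 = 6; z_2 = 10; r_2 = 1.5; x_3 = 3; y_3 = 2.5; z_3 = 8.5; x_4 = 6; y_4 = 5.5; z_4 = 8.5; h_4 = 2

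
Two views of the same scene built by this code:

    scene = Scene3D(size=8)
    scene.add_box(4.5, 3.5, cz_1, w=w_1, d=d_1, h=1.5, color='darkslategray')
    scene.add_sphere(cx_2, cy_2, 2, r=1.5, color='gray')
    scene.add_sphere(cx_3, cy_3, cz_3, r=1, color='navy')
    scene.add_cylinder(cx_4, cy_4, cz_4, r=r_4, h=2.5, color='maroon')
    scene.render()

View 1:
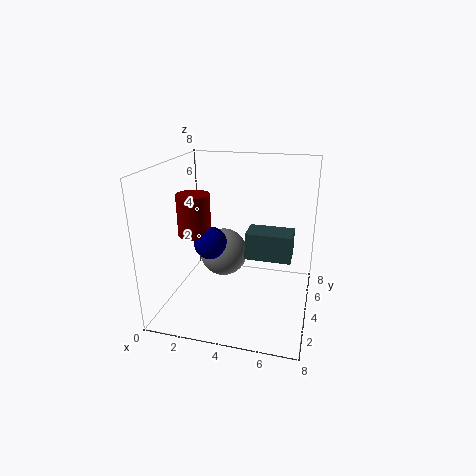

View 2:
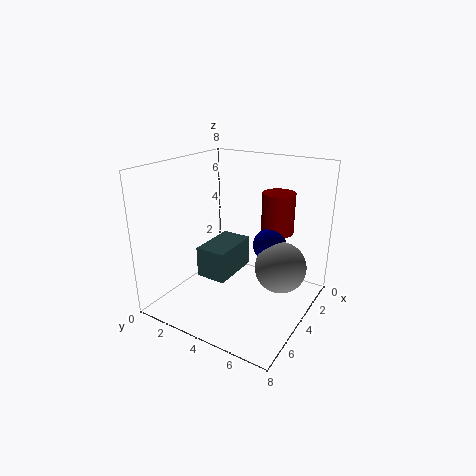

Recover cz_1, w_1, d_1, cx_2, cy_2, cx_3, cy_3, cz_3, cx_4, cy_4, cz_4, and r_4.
cz_1 = 3
w_1 = 2.5
d_1 = 1.5
cx_2 = 2.5
cy_2 = 6
cx_3 = 2
cy_3 = 5
cz_3 = 3
cx_4 = 1
cy_4 = 5
cz_4 = 3.5
r_4 = 1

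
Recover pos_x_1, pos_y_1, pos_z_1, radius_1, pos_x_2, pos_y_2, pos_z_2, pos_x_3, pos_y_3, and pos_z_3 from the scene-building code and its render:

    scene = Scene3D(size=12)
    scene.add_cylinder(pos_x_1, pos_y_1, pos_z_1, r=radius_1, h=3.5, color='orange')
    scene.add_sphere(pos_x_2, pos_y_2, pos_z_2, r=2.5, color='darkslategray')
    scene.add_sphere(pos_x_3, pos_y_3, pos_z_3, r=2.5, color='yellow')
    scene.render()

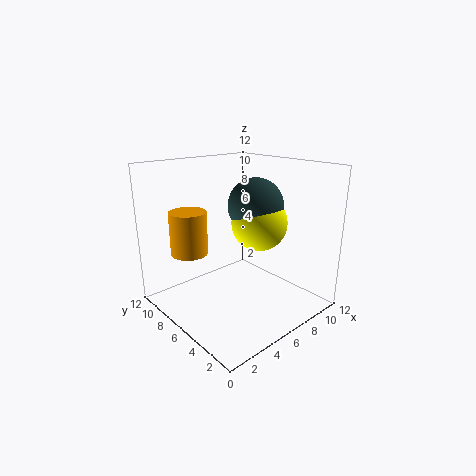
pos_x_1 = 2.5
pos_y_1 = 8
pos_z_1 = 5
radius_1 = 1.5
pos_x_2 = 9
pos_y_2 = 7
pos_z_2 = 8
pos_x_3 = 9
pos_y_3 = 6.5
pos_z_3 = 6.5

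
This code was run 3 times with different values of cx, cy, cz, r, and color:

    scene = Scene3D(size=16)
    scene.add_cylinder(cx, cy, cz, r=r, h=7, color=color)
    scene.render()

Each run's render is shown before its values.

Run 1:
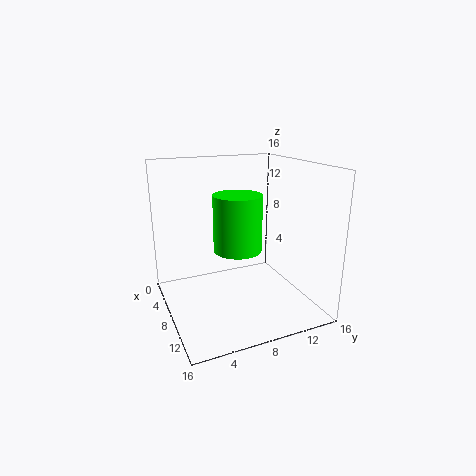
cx = 4.5; cy = 9.5; cz = 5; r = 3; color = 'lime'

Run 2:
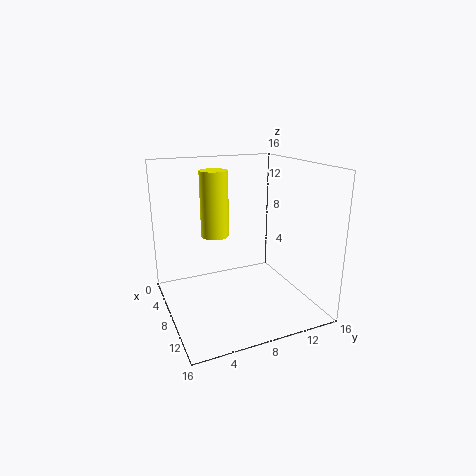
cx = 7.5; cy = 5.5; cz = 8.5; r = 1.5; color = 'yellow'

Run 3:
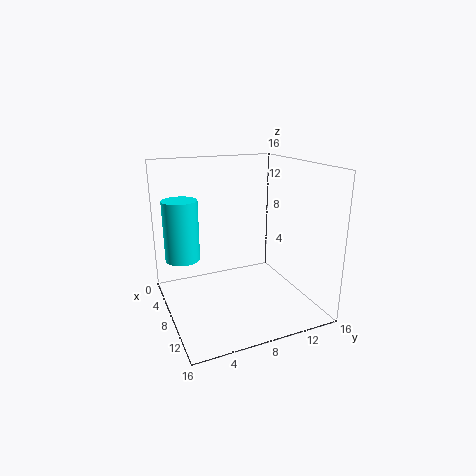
cx = 4.5; cy = 2.5; cz = 5; r = 2; color = 'cyan'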